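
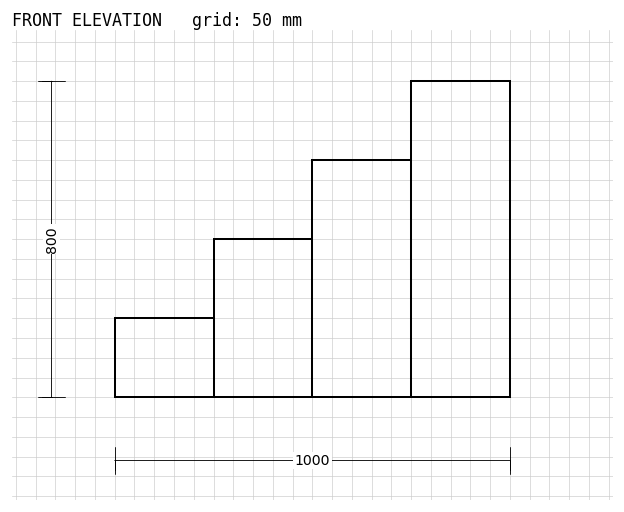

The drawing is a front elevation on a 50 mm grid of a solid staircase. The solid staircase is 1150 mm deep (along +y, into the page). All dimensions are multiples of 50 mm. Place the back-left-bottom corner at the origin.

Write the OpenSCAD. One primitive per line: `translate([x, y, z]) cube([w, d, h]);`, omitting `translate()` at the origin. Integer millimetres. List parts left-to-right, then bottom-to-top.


cube([250, 1150, 200]);
translate([250, 0, 0]) cube([250, 1150, 400]);
translate([500, 0, 0]) cube([250, 1150, 600]);
translate([750, 0, 0]) cube([250, 1150, 800]);


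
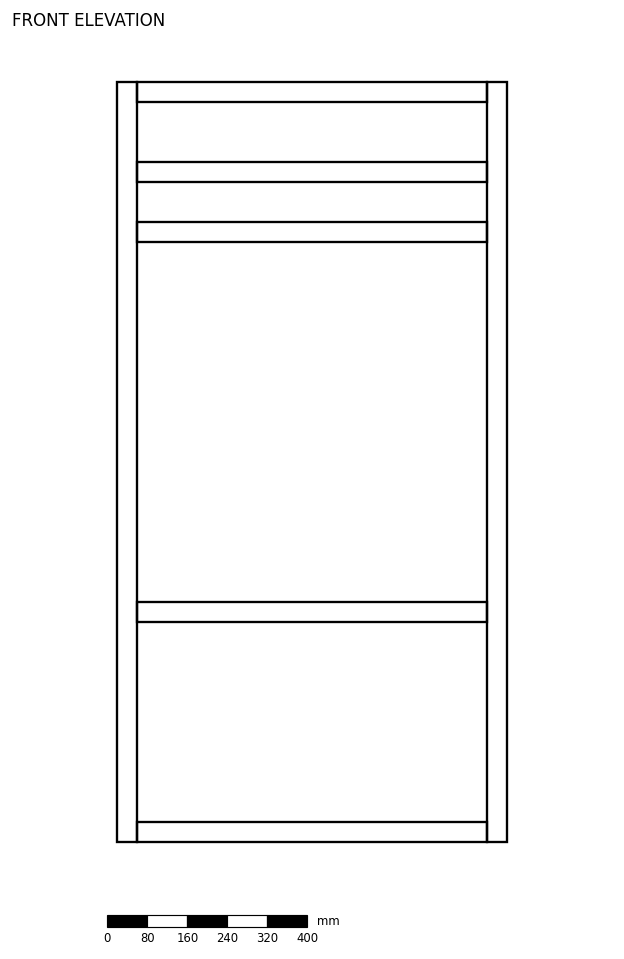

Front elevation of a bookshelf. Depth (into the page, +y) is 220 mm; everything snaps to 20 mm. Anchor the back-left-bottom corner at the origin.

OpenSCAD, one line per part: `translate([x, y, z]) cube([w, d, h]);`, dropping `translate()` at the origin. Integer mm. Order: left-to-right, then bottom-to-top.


cube([40, 220, 1520]);
translate([40, 0, 0]) cube([700, 220, 40]);
translate([40, 0, 440]) cube([700, 220, 40]);
translate([40, 0, 1200]) cube([700, 220, 40]);
translate([40, 0, 1320]) cube([700, 220, 40]);
translate([40, 0, 1480]) cube([700, 220, 40]);
translate([740, 0, 0]) cube([40, 220, 1520]);


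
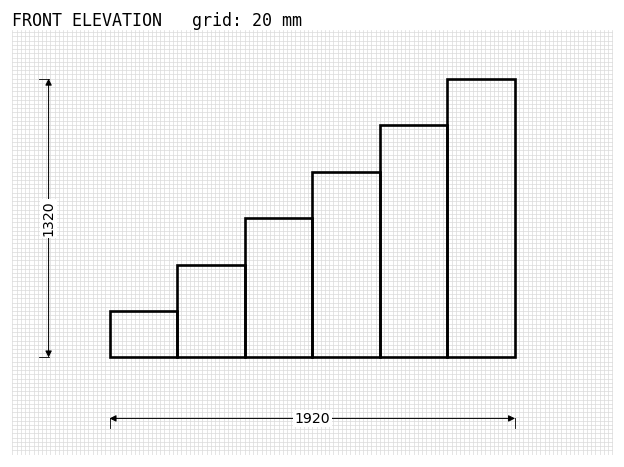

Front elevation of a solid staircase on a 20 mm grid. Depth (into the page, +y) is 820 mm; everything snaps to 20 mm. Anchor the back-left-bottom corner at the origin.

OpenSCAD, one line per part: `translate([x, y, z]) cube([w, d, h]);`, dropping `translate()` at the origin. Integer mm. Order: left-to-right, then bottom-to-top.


cube([320, 820, 220]);
translate([320, 0, 0]) cube([320, 820, 440]);
translate([640, 0, 0]) cube([320, 820, 660]);
translate([960, 0, 0]) cube([320, 820, 880]);
translate([1280, 0, 0]) cube([320, 820, 1100]);
translate([1600, 0, 0]) cube([320, 820, 1320]);


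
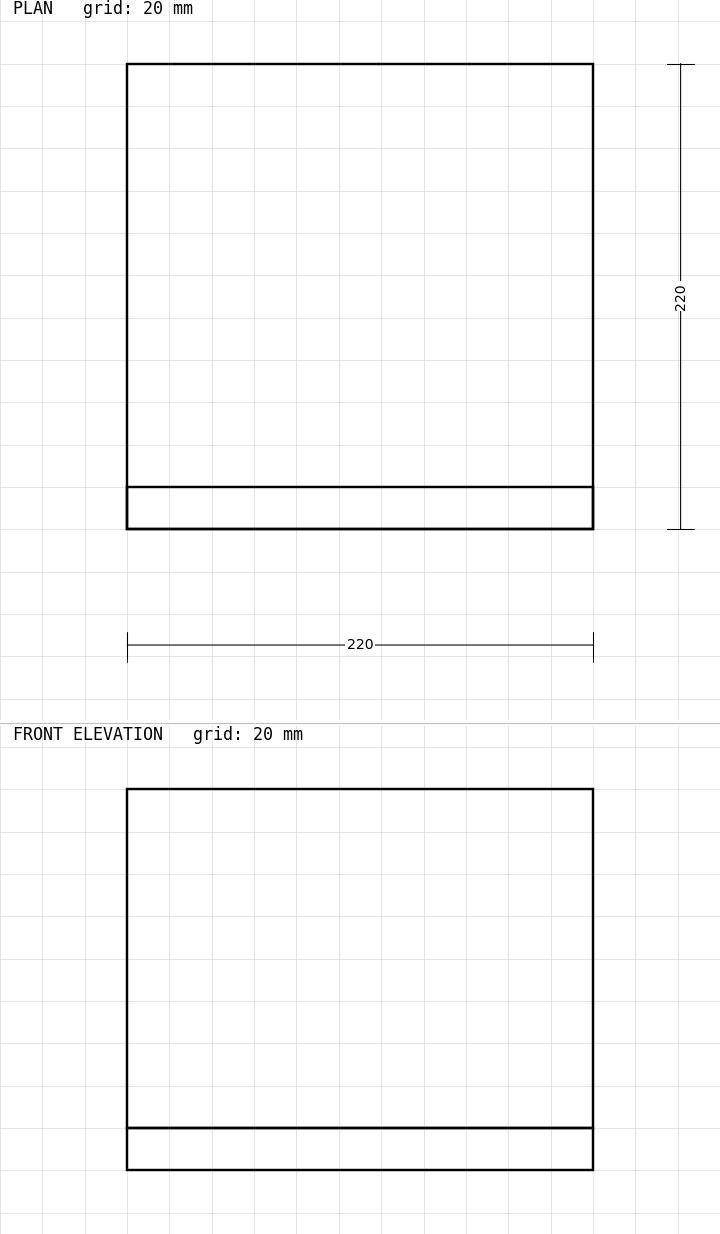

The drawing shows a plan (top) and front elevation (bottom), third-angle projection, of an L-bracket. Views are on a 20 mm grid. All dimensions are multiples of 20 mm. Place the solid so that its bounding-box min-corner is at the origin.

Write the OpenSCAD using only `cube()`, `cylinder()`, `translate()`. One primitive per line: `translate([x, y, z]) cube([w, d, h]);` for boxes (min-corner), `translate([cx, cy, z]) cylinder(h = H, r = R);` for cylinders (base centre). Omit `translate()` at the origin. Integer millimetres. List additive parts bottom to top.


cube([220, 220, 20]);
translate([0, 0, 20]) cube([220, 20, 160]);


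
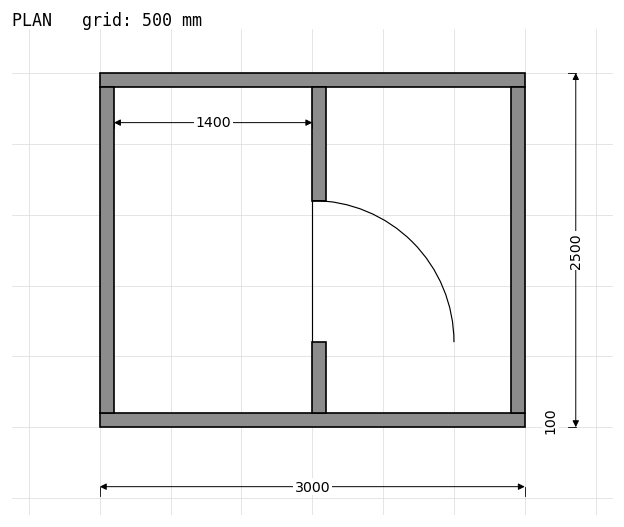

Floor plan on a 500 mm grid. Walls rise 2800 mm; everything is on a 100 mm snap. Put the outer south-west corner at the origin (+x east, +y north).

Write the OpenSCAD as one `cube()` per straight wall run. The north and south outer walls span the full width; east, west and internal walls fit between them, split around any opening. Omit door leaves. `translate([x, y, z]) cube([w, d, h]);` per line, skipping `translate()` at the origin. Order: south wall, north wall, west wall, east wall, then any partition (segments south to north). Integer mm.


cube([3000, 100, 2800]);
translate([0, 2400, 0]) cube([3000, 100, 2800]);
translate([0, 100, 0]) cube([100, 2300, 2800]);
translate([2900, 100, 0]) cube([100, 2300, 2800]);
translate([1500, 100, 0]) cube([100, 500, 2800]);
translate([1500, 1600, 0]) cube([100, 800, 2800]);


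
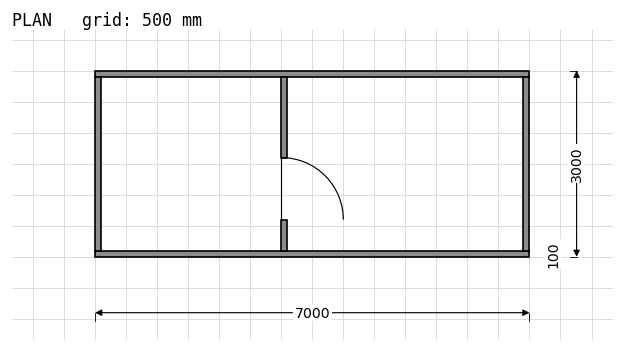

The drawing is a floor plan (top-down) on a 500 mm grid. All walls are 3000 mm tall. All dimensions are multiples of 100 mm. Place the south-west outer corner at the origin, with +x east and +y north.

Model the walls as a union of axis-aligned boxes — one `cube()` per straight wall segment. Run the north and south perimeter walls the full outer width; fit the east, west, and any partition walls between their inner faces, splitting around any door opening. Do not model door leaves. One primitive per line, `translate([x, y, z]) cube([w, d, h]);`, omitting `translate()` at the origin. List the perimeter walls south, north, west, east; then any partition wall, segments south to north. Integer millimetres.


cube([7000, 100, 3000]);
translate([0, 2900, 0]) cube([7000, 100, 3000]);
translate([0, 100, 0]) cube([100, 2800, 3000]);
translate([6900, 100, 0]) cube([100, 2800, 3000]);
translate([3000, 100, 0]) cube([100, 500, 3000]);
translate([3000, 1600, 0]) cube([100, 1300, 3000]);


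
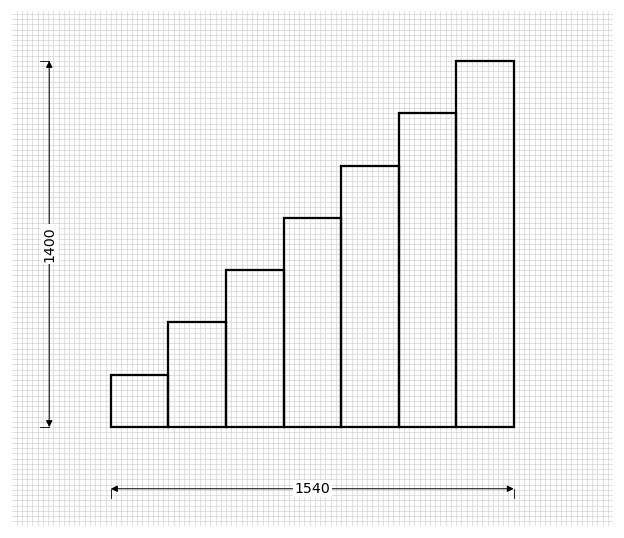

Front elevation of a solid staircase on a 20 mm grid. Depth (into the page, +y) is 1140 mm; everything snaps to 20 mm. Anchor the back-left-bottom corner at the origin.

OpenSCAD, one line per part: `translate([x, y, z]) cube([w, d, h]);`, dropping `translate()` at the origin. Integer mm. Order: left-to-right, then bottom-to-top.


cube([220, 1140, 200]);
translate([220, 0, 0]) cube([220, 1140, 400]);
translate([440, 0, 0]) cube([220, 1140, 600]);
translate([660, 0, 0]) cube([220, 1140, 800]);
translate([880, 0, 0]) cube([220, 1140, 1000]);
translate([1100, 0, 0]) cube([220, 1140, 1200]);
translate([1320, 0, 0]) cube([220, 1140, 1400]);


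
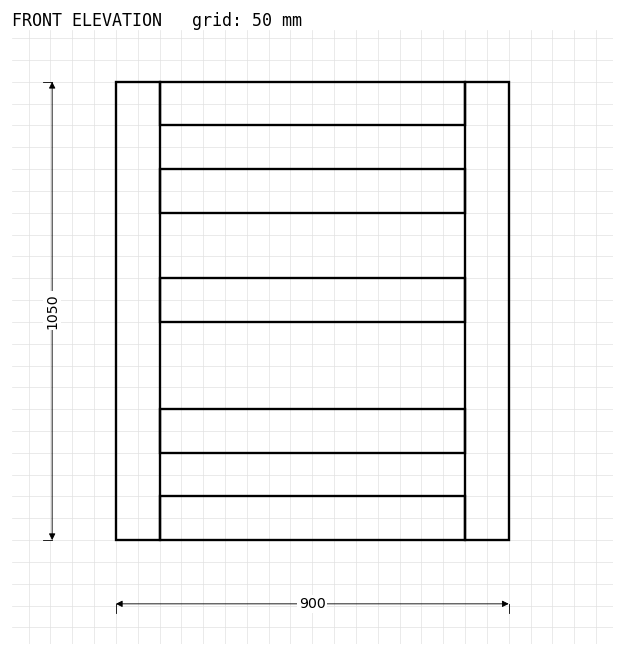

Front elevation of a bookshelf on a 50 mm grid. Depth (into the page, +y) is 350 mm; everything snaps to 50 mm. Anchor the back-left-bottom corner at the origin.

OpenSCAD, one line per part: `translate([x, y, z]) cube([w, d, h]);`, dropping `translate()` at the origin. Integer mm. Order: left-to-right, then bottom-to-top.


cube([100, 350, 1050]);
translate([100, 0, 0]) cube([700, 350, 100]);
translate([100, 0, 200]) cube([700, 350, 100]);
translate([100, 0, 500]) cube([700, 350, 100]);
translate([100, 0, 750]) cube([700, 350, 100]);
translate([100, 0, 950]) cube([700, 350, 100]);
translate([800, 0, 0]) cube([100, 350, 1050]);


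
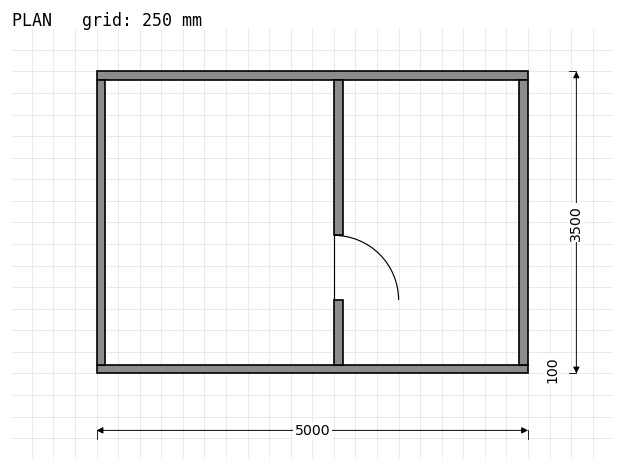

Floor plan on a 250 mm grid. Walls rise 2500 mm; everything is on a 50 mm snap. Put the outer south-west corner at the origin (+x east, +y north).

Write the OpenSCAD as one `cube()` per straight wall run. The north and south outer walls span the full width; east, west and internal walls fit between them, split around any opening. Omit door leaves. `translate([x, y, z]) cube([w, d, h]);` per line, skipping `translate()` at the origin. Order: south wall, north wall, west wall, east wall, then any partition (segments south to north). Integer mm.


cube([5000, 100, 2500]);
translate([0, 3400, 0]) cube([5000, 100, 2500]);
translate([0, 100, 0]) cube([100, 3300, 2500]);
translate([4900, 100, 0]) cube([100, 3300, 2500]);
translate([2750, 100, 0]) cube([100, 750, 2500]);
translate([2750, 1600, 0]) cube([100, 1800, 2500]);


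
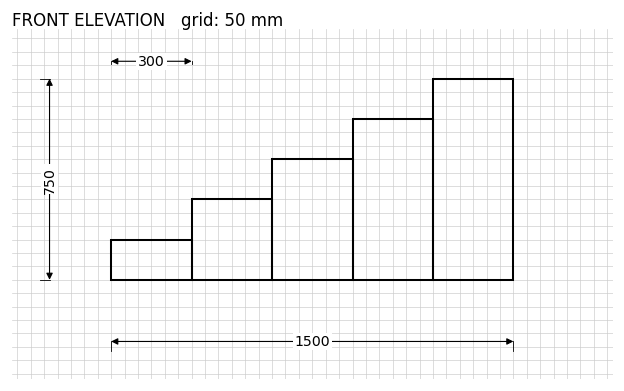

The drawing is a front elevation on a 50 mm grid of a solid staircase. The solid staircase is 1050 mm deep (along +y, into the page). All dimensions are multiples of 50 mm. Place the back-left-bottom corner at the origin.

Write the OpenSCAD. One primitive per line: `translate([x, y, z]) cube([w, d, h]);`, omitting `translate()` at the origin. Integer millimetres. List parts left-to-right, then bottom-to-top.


cube([300, 1050, 150]);
translate([300, 0, 0]) cube([300, 1050, 300]);
translate([600, 0, 0]) cube([300, 1050, 450]);
translate([900, 0, 0]) cube([300, 1050, 600]);
translate([1200, 0, 0]) cube([300, 1050, 750]);


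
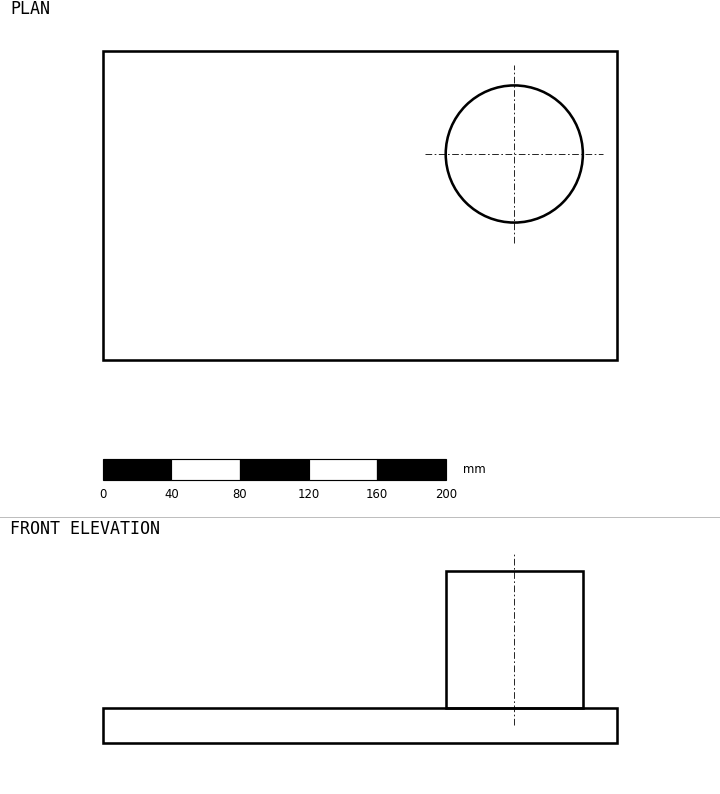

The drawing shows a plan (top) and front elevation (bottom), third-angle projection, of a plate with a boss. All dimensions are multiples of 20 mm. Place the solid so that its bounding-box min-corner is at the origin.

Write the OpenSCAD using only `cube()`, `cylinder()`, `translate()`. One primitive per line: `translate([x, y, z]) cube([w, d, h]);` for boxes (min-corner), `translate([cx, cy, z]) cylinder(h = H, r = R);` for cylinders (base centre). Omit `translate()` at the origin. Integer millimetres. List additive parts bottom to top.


cube([300, 180, 20]);
translate([240, 120, 20]) cylinder(h = 80, r = 40);


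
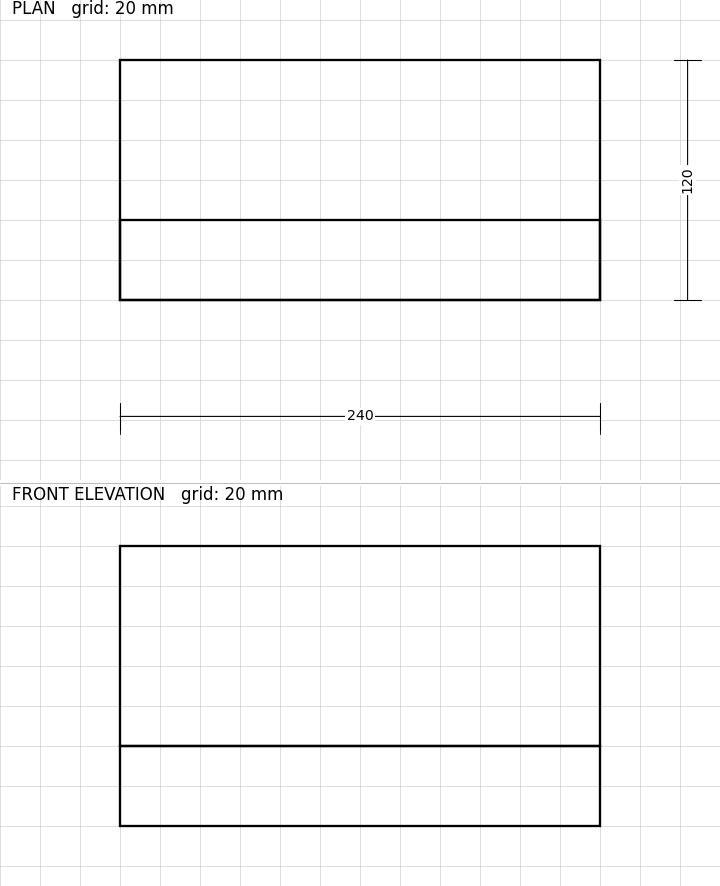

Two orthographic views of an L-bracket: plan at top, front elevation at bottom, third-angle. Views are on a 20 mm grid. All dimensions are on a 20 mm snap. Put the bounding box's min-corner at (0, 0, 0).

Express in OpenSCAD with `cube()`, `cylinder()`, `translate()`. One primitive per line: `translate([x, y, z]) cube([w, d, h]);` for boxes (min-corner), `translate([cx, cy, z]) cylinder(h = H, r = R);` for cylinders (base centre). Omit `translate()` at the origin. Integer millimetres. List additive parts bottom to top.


cube([240, 120, 40]);
translate([0, 0, 40]) cube([240, 40, 100]);


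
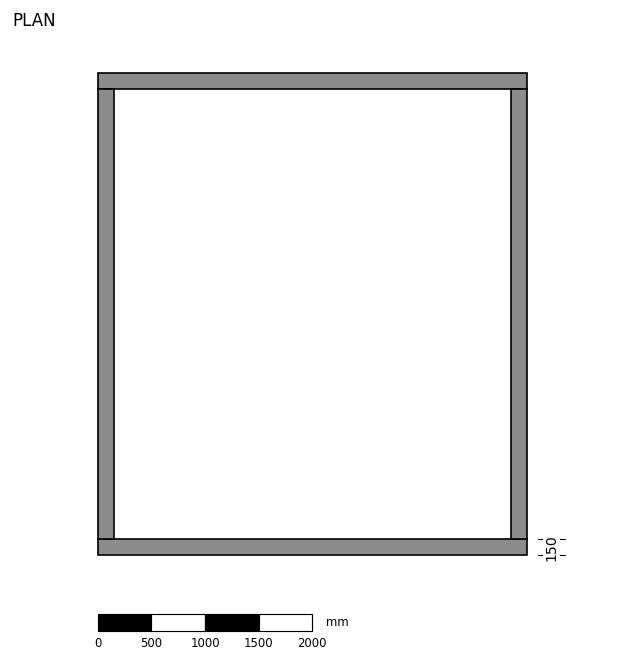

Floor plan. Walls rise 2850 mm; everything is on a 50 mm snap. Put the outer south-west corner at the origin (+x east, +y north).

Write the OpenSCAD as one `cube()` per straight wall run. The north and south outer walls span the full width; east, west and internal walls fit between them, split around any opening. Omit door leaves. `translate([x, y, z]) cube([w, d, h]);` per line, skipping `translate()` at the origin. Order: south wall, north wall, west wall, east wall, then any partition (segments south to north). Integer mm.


cube([4000, 150, 2850]);
translate([0, 4350, 0]) cube([4000, 150, 2850]);
translate([0, 150, 0]) cube([150, 4200, 2850]);
translate([3850, 150, 0]) cube([150, 4200, 2850]);


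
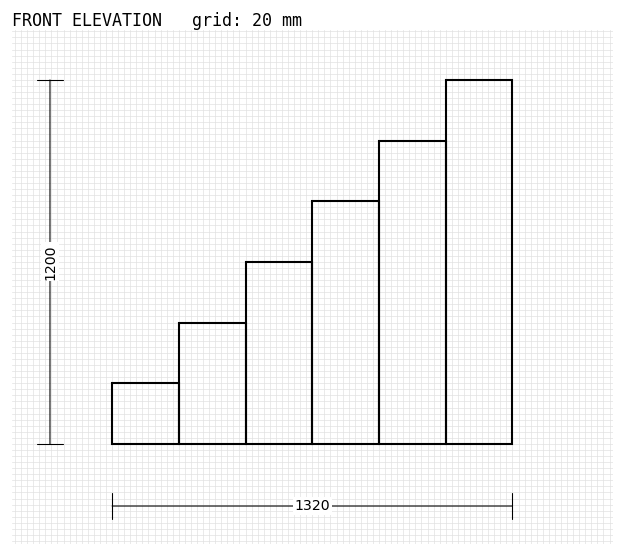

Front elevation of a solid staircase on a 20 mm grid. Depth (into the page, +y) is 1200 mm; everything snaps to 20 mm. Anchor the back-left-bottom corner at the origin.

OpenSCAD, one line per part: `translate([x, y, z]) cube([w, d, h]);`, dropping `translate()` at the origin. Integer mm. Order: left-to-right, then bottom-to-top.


cube([220, 1200, 200]);
translate([220, 0, 0]) cube([220, 1200, 400]);
translate([440, 0, 0]) cube([220, 1200, 600]);
translate([660, 0, 0]) cube([220, 1200, 800]);
translate([880, 0, 0]) cube([220, 1200, 1000]);
translate([1100, 0, 0]) cube([220, 1200, 1200]);


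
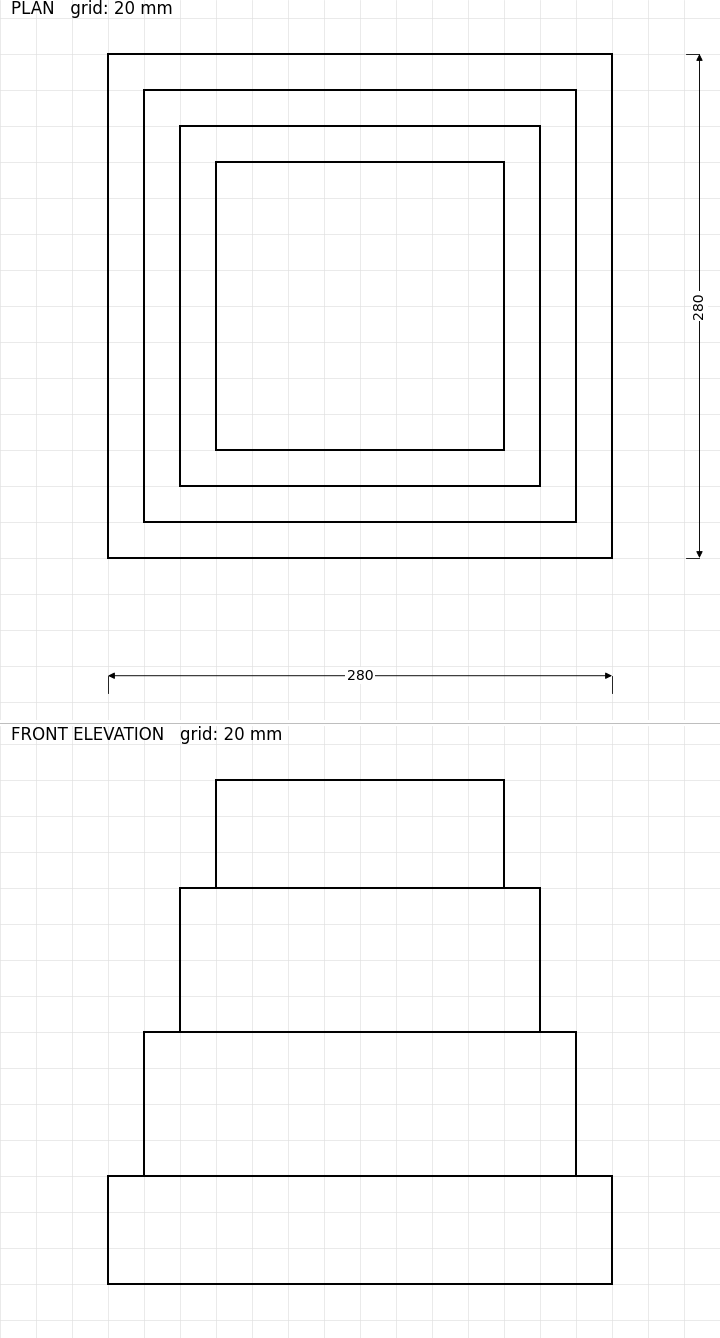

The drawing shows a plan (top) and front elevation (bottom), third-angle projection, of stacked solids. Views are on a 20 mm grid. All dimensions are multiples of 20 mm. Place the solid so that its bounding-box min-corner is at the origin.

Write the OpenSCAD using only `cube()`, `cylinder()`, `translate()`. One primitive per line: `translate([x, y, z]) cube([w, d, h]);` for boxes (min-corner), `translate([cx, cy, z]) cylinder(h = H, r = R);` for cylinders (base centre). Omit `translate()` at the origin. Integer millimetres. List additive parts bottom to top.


cube([280, 280, 60]);
translate([20, 20, 60]) cube([240, 240, 80]);
translate([40, 40, 140]) cube([200, 200, 80]);
translate([60, 60, 220]) cube([160, 160, 60]);


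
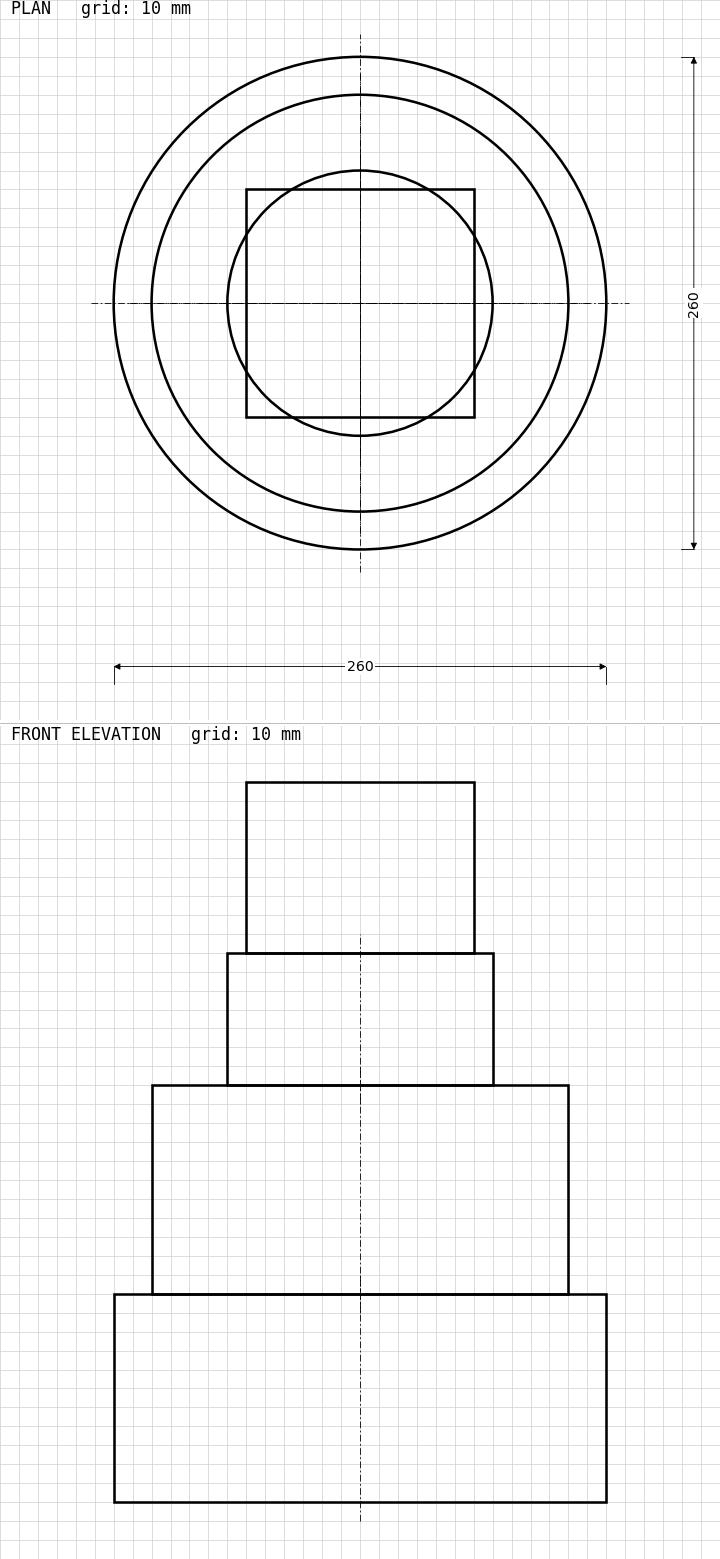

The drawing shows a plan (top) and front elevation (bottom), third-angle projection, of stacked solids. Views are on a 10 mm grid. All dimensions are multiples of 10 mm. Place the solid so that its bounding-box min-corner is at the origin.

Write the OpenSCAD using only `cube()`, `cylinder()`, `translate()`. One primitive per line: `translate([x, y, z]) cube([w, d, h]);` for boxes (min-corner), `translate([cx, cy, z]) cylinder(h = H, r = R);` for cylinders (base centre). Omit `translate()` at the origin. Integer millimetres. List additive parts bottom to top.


translate([130, 130, 0]) cylinder(h = 110, r = 130);
translate([130, 130, 110]) cylinder(h = 110, r = 110);
translate([130, 130, 220]) cylinder(h = 70, r = 70);
translate([70, 70, 290]) cube([120, 120, 90]);


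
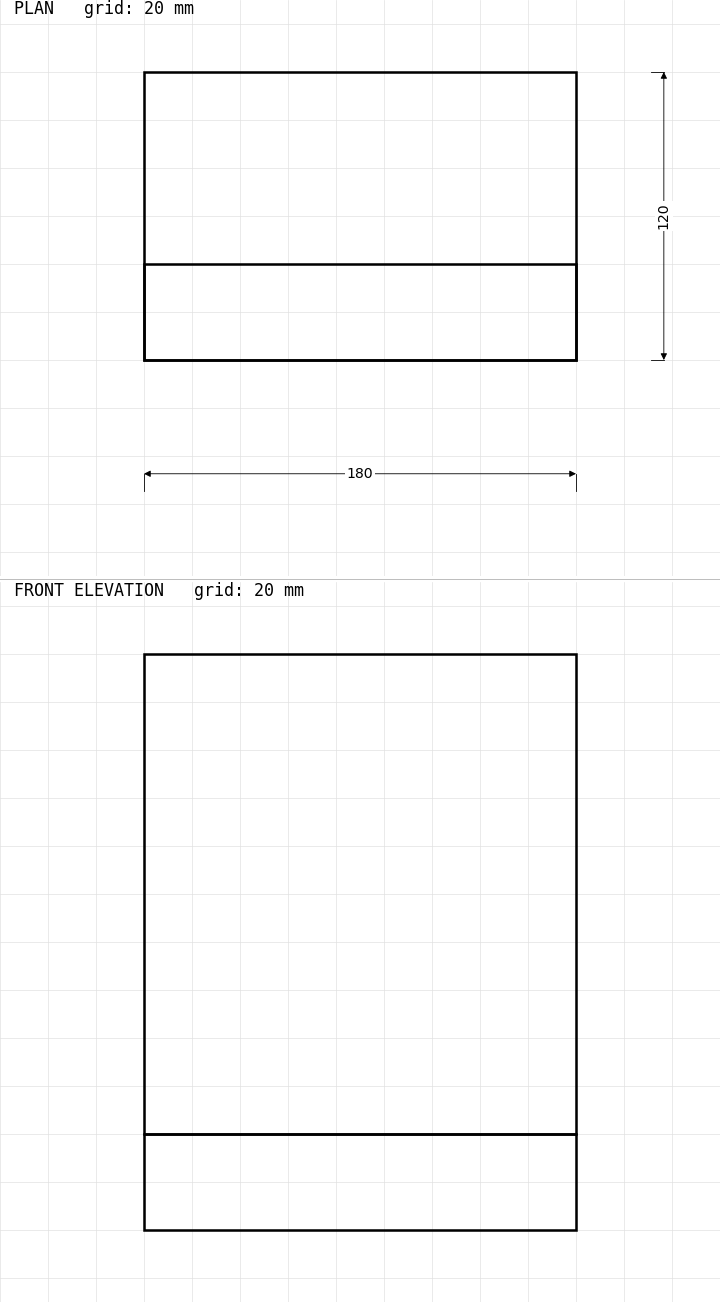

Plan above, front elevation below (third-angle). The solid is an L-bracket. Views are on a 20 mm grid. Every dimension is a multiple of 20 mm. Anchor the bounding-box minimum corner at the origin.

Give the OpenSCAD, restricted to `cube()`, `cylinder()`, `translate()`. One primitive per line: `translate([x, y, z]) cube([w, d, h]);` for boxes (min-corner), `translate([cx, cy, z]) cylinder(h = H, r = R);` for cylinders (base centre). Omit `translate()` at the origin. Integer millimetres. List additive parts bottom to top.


cube([180, 120, 40]);
translate([0, 0, 40]) cube([180, 40, 200]);


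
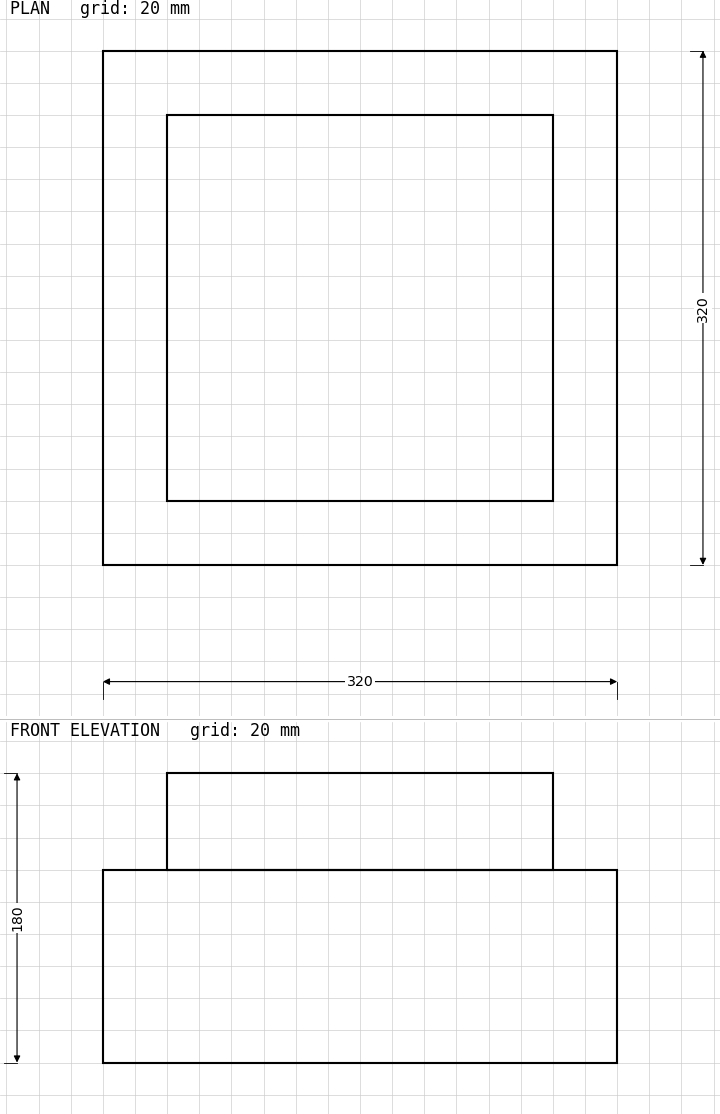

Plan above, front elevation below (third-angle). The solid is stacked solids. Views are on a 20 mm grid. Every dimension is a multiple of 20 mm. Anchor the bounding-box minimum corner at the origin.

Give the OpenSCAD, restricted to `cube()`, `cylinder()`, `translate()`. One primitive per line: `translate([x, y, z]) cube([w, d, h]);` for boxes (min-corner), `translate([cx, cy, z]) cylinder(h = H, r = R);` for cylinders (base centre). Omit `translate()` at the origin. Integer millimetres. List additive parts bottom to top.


cube([320, 320, 120]);
translate([40, 40, 120]) cube([240, 240, 60]);


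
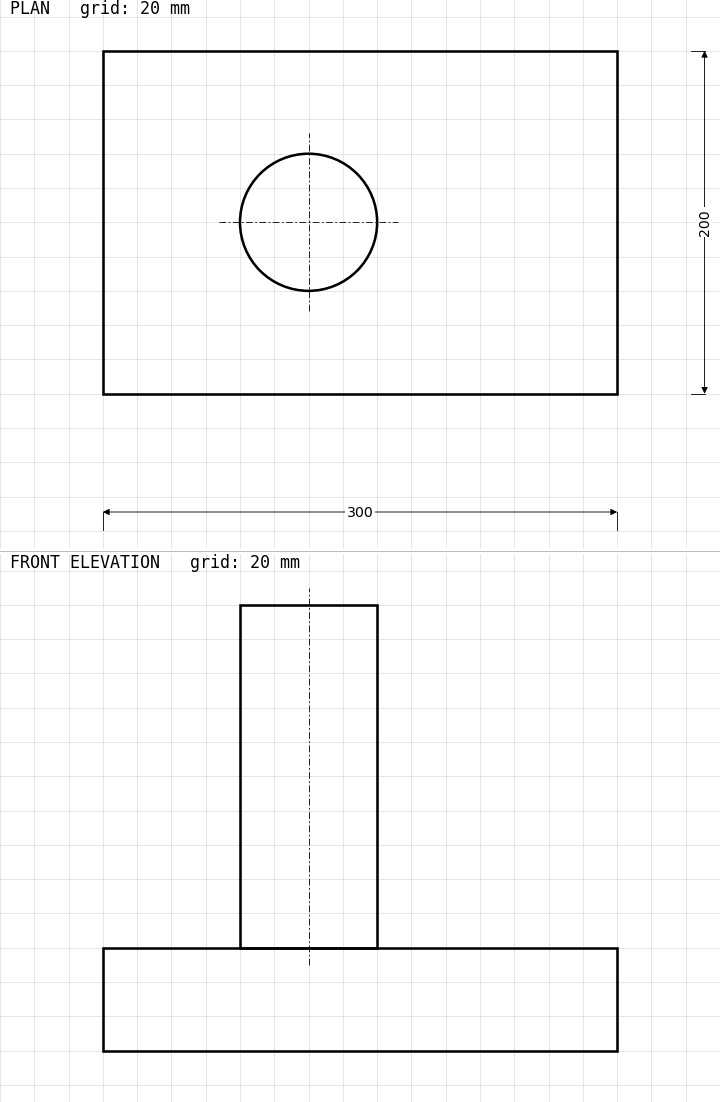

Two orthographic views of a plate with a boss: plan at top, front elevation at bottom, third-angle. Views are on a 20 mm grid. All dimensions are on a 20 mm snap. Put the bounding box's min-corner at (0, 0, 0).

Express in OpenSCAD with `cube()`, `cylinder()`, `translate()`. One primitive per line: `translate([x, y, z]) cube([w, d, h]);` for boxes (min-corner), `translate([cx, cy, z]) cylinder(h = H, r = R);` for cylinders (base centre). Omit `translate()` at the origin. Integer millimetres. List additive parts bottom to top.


cube([300, 200, 60]);
translate([120, 100, 60]) cylinder(h = 200, r = 40);


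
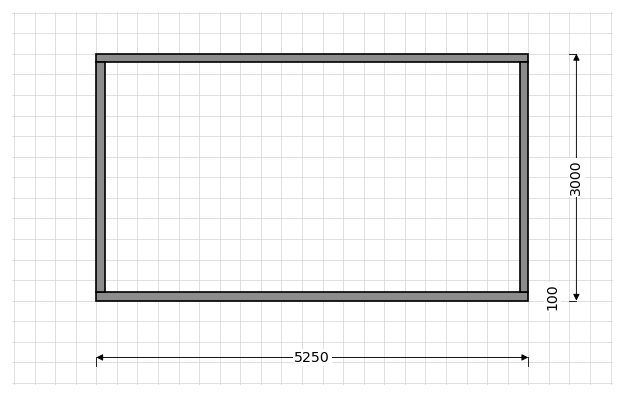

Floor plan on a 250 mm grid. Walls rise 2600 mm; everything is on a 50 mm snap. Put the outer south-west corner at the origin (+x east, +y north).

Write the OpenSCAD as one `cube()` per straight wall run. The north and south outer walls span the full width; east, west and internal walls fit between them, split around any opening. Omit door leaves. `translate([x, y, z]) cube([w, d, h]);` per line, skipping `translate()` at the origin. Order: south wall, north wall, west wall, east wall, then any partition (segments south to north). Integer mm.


cube([5250, 100, 2600]);
translate([0, 2900, 0]) cube([5250, 100, 2600]);
translate([0, 100, 0]) cube([100, 2800, 2600]);
translate([5150, 100, 0]) cube([100, 2800, 2600]);


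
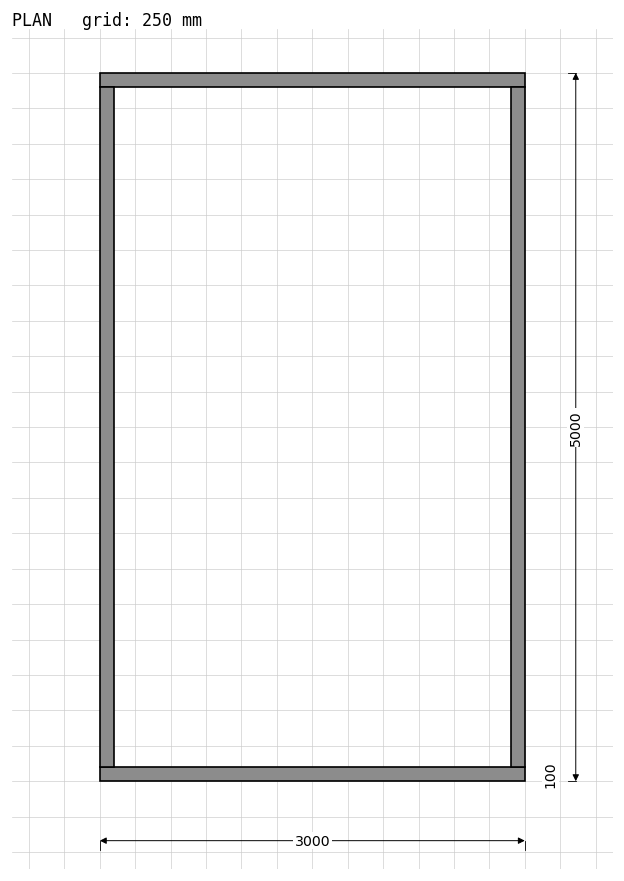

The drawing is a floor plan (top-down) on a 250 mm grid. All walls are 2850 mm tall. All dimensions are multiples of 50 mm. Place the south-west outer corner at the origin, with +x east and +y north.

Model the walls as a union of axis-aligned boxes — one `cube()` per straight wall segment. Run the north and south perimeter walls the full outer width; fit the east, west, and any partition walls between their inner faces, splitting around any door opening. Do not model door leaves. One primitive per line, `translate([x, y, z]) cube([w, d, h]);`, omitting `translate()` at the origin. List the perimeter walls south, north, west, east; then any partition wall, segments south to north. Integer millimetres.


cube([3000, 100, 2850]);
translate([0, 4900, 0]) cube([3000, 100, 2850]);
translate([0, 100, 0]) cube([100, 4800, 2850]);
translate([2900, 100, 0]) cube([100, 4800, 2850]);


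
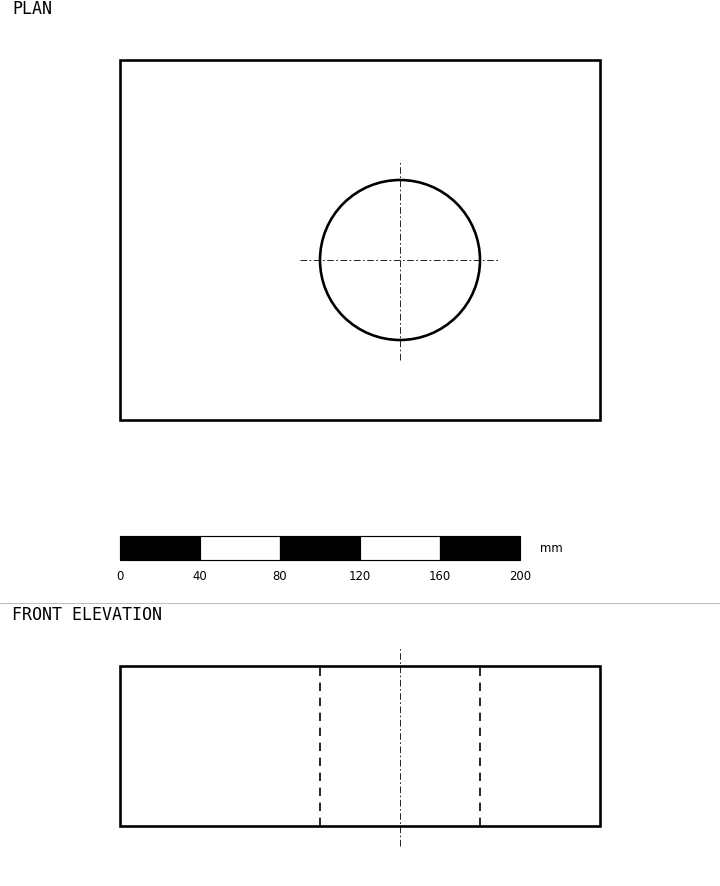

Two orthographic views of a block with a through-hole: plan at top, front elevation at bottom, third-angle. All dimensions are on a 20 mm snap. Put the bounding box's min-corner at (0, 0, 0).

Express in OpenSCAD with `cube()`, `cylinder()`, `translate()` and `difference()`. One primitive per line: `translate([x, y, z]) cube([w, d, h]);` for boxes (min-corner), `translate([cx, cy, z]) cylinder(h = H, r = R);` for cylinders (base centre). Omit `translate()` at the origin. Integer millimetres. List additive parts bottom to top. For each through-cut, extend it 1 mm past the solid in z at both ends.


difference() {
  cube([240, 180, 80]);
  translate([140, 80, -1]) cylinder(h = 82, r = 40);
}


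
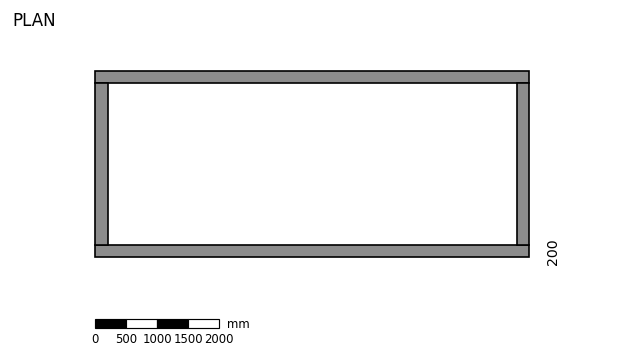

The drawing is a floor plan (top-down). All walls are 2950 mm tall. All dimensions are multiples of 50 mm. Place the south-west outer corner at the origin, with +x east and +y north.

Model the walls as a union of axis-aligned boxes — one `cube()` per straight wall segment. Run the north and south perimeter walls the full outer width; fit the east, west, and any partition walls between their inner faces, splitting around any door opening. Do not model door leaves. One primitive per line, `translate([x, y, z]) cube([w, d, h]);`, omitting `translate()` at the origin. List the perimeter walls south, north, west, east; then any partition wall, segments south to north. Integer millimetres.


cube([7000, 200, 2950]);
translate([0, 2800, 0]) cube([7000, 200, 2950]);
translate([0, 200, 0]) cube([200, 2600, 2950]);
translate([6800, 200, 0]) cube([200, 2600, 2950]);


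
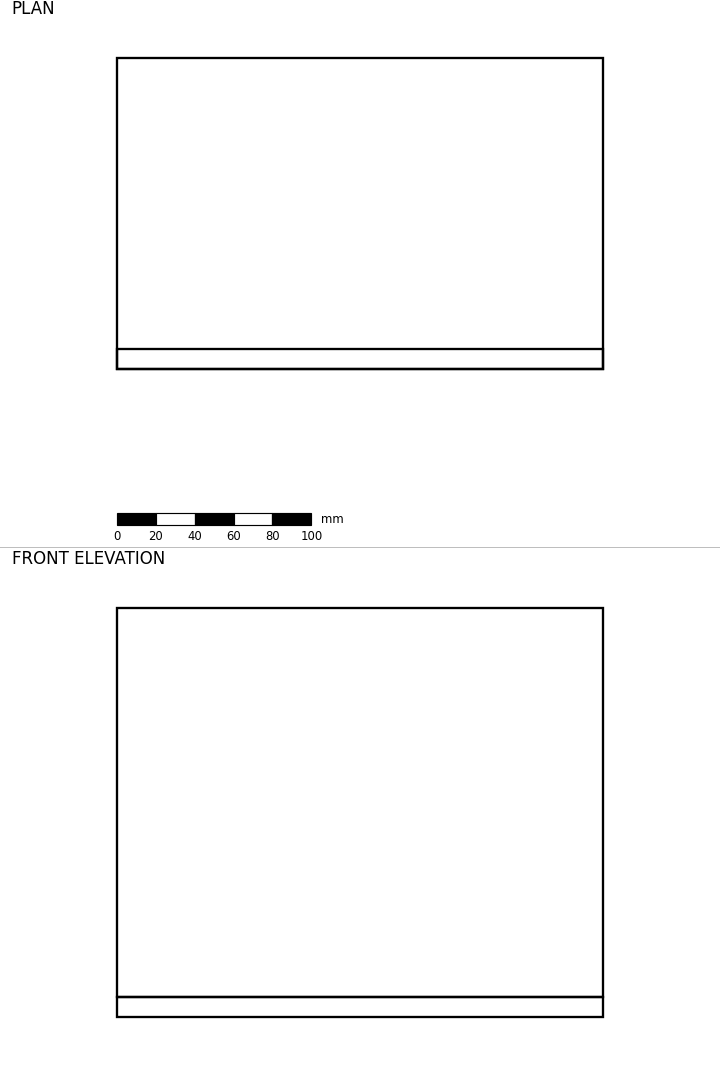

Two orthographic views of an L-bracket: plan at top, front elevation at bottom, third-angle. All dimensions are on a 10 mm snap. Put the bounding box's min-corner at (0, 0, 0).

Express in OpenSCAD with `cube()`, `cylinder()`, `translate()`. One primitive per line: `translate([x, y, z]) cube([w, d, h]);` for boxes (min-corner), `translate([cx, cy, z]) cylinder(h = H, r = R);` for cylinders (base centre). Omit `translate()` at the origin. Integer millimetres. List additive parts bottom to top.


cube([250, 160, 10]);
translate([0, 0, 10]) cube([250, 10, 200]);


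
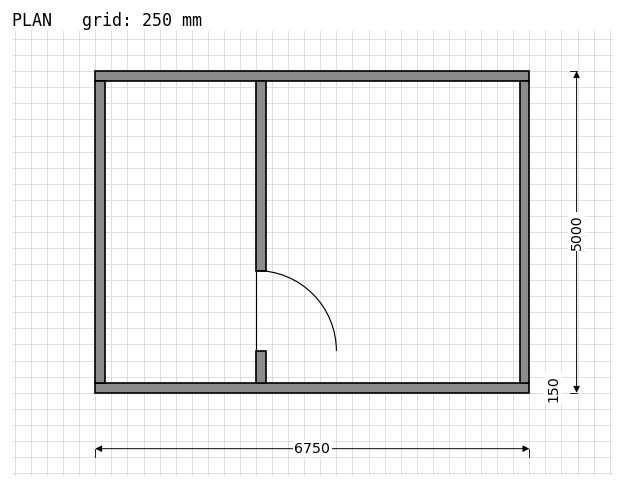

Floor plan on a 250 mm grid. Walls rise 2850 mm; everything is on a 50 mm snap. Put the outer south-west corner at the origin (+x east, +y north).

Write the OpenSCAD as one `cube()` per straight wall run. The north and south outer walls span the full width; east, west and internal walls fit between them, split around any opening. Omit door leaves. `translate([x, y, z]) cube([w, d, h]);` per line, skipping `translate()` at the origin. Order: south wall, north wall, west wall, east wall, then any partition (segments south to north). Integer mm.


cube([6750, 150, 2850]);
translate([0, 4850, 0]) cube([6750, 150, 2850]);
translate([0, 150, 0]) cube([150, 4700, 2850]);
translate([6600, 150, 0]) cube([150, 4700, 2850]);
translate([2500, 150, 0]) cube([150, 500, 2850]);
translate([2500, 1900, 0]) cube([150, 2950, 2850]);


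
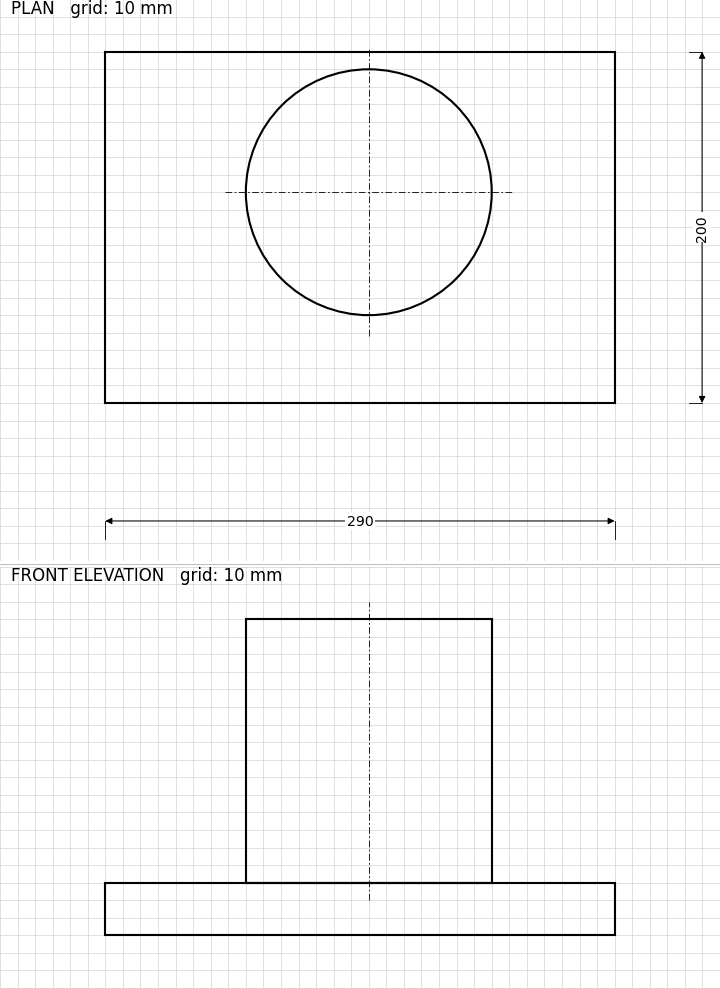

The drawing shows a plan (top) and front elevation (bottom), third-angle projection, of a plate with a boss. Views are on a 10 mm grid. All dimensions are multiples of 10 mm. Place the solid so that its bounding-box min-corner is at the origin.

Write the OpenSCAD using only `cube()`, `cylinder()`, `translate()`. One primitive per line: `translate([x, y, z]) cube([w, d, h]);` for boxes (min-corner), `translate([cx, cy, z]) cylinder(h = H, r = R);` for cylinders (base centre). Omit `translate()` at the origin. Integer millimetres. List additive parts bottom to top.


cube([290, 200, 30]);
translate([150, 120, 30]) cylinder(h = 150, r = 70);


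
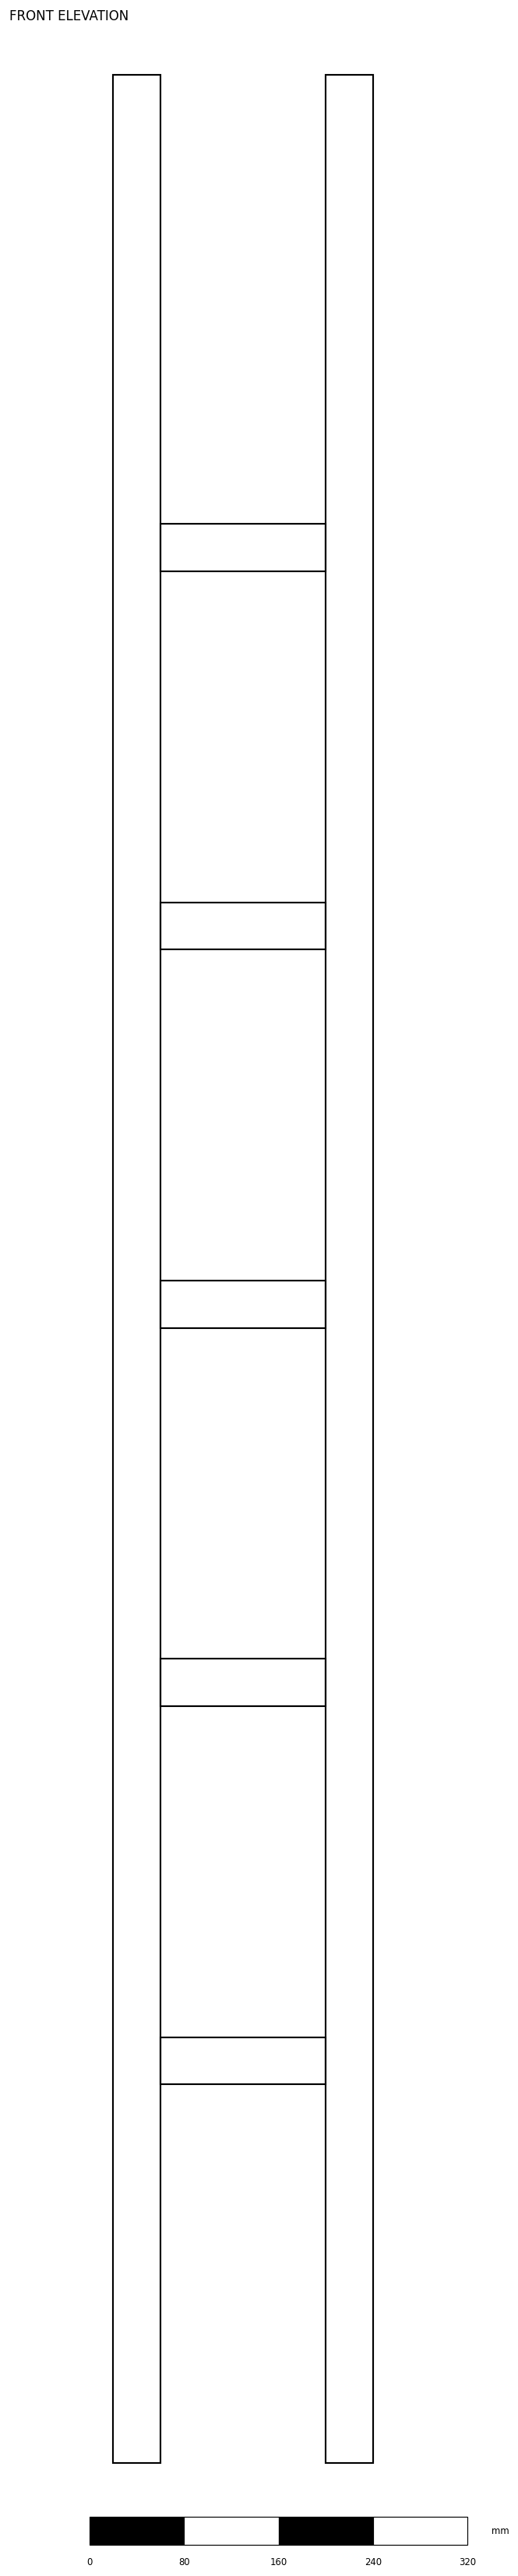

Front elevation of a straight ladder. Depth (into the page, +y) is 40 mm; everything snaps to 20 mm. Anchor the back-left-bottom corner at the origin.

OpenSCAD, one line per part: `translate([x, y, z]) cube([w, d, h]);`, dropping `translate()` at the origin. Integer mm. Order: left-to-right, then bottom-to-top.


cube([40, 40, 2020]);
translate([40, 0, 320]) cube([140, 40, 40]);
translate([40, 0, 640]) cube([140, 40, 40]);
translate([40, 0, 960]) cube([140, 40, 40]);
translate([40, 0, 1280]) cube([140, 40, 40]);
translate([40, 0, 1600]) cube([140, 40, 40]);
translate([180, 0, 0]) cube([40, 40, 2020]);


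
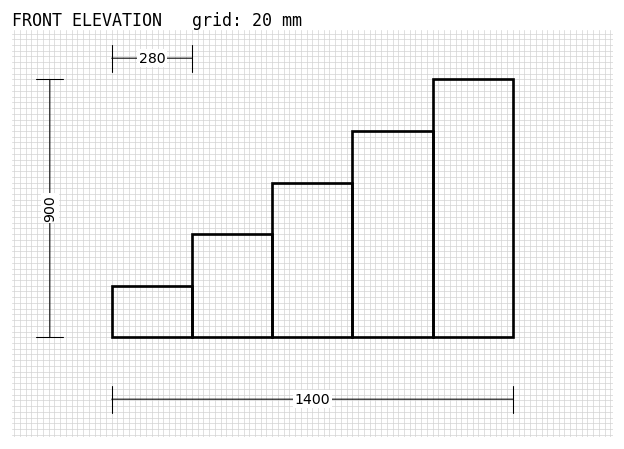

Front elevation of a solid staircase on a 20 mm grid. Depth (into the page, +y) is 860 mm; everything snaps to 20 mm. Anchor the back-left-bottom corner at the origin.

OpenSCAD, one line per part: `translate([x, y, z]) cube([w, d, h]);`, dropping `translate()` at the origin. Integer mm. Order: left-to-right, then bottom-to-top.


cube([280, 860, 180]);
translate([280, 0, 0]) cube([280, 860, 360]);
translate([560, 0, 0]) cube([280, 860, 540]);
translate([840, 0, 0]) cube([280, 860, 720]);
translate([1120, 0, 0]) cube([280, 860, 900]);


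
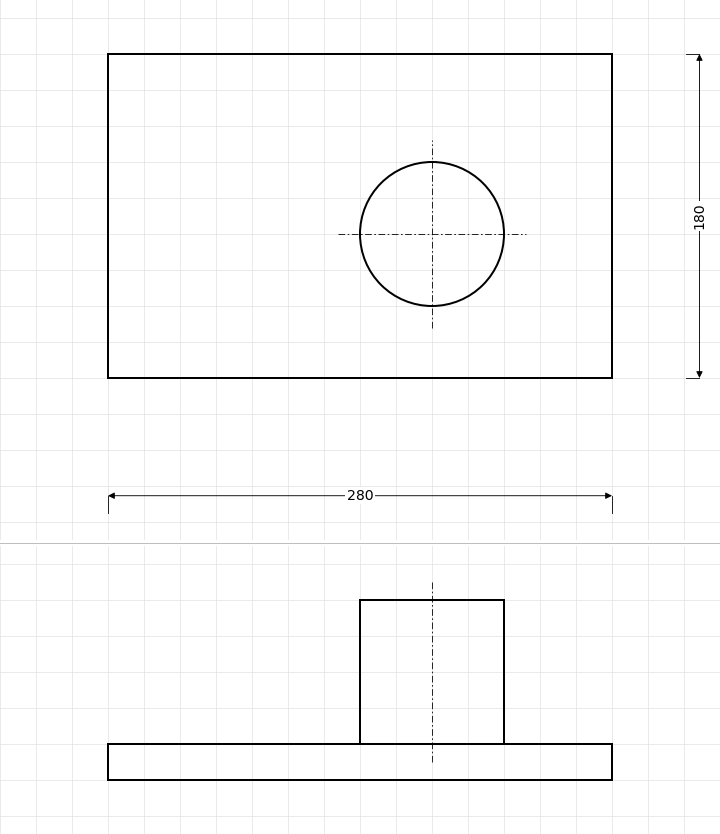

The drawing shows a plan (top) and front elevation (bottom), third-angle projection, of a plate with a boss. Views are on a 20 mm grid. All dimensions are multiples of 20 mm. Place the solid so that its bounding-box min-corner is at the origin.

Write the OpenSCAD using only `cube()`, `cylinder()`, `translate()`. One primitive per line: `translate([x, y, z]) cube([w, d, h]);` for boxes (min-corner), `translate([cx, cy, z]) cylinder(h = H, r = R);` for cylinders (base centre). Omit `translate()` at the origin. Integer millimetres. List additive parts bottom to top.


cube([280, 180, 20]);
translate([180, 80, 20]) cylinder(h = 80, r = 40);


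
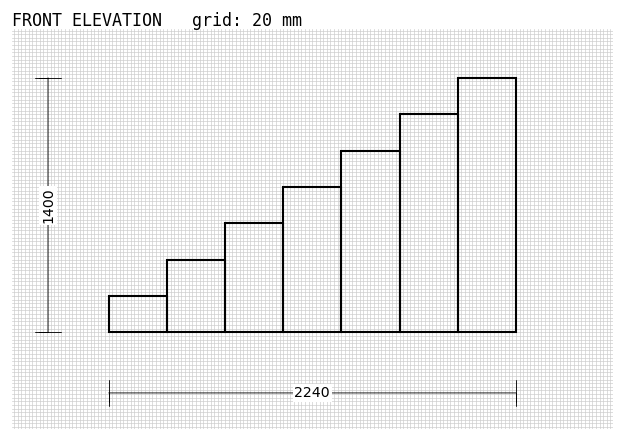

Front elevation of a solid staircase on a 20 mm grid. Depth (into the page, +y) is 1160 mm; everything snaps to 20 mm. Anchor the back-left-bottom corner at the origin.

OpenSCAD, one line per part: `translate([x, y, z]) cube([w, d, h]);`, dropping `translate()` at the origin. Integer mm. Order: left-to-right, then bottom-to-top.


cube([320, 1160, 200]);
translate([320, 0, 0]) cube([320, 1160, 400]);
translate([640, 0, 0]) cube([320, 1160, 600]);
translate([960, 0, 0]) cube([320, 1160, 800]);
translate([1280, 0, 0]) cube([320, 1160, 1000]);
translate([1600, 0, 0]) cube([320, 1160, 1200]);
translate([1920, 0, 0]) cube([320, 1160, 1400]);


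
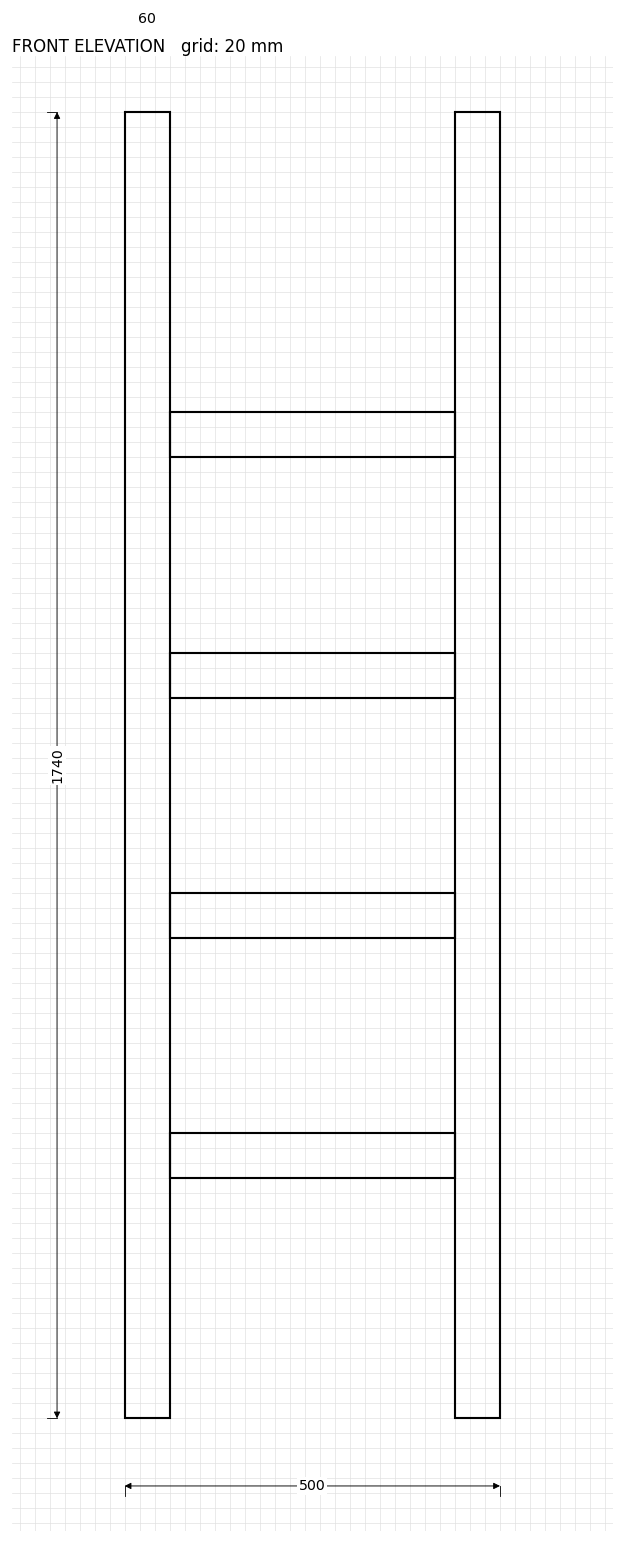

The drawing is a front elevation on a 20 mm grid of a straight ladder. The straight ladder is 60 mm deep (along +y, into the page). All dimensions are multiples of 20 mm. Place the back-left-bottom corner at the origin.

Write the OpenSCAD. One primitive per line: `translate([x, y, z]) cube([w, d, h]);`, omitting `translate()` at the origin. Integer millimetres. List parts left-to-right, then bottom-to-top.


cube([60, 60, 1740]);
translate([60, 0, 320]) cube([380, 60, 60]);
translate([60, 0, 640]) cube([380, 60, 60]);
translate([60, 0, 960]) cube([380, 60, 60]);
translate([60, 0, 1280]) cube([380, 60, 60]);
translate([440, 0, 0]) cube([60, 60, 1740]);


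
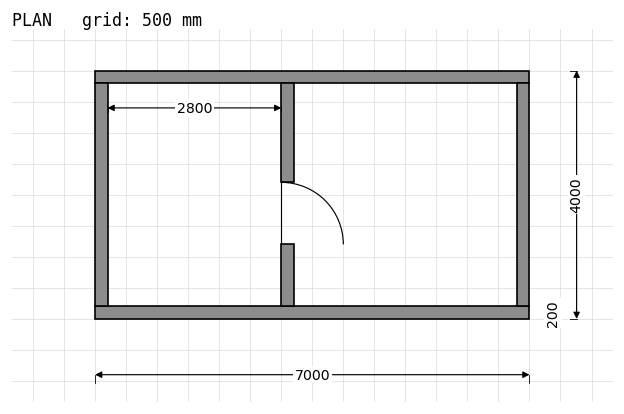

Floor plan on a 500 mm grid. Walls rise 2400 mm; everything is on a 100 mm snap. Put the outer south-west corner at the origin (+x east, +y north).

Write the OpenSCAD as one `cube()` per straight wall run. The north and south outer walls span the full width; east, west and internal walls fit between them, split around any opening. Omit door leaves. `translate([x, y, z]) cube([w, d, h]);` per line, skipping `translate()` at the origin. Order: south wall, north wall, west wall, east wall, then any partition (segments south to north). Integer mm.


cube([7000, 200, 2400]);
translate([0, 3800, 0]) cube([7000, 200, 2400]);
translate([0, 200, 0]) cube([200, 3600, 2400]);
translate([6800, 200, 0]) cube([200, 3600, 2400]);
translate([3000, 200, 0]) cube([200, 1000, 2400]);
translate([3000, 2200, 0]) cube([200, 1600, 2400]);


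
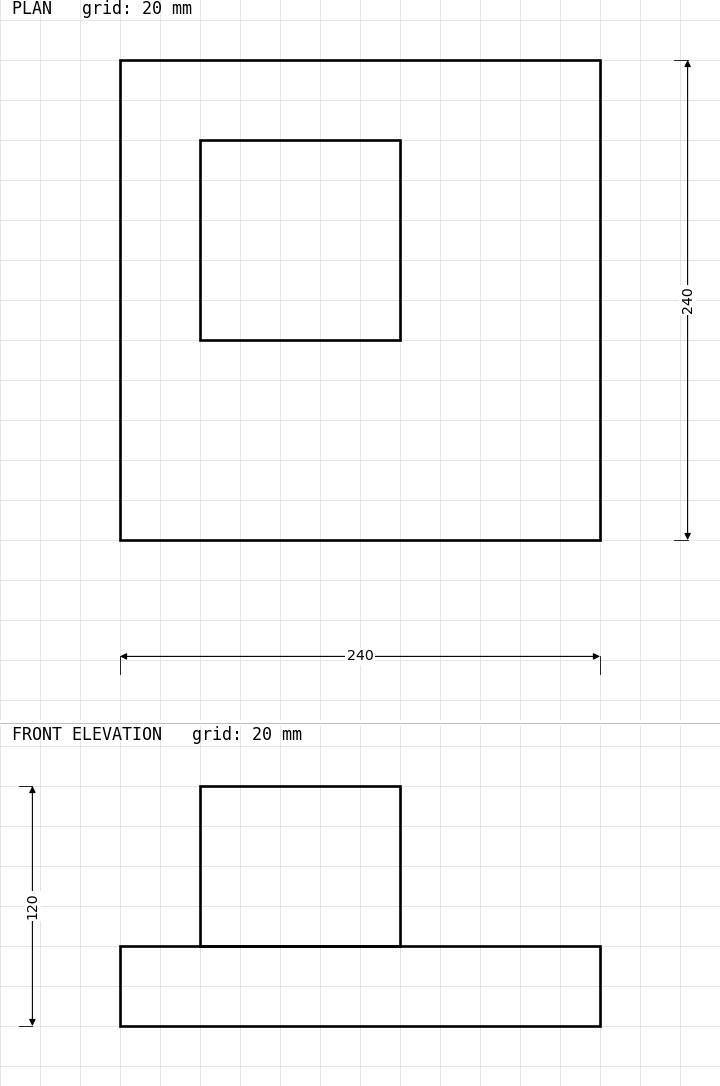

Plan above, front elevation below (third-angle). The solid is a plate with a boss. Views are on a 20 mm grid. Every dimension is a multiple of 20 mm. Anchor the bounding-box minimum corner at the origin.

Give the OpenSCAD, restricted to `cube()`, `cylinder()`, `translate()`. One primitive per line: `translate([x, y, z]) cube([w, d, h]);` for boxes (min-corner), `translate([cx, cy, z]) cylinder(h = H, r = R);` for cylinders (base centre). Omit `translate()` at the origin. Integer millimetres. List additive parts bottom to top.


cube([240, 240, 40]);
translate([40, 100, 40]) cube([100, 100, 80]);


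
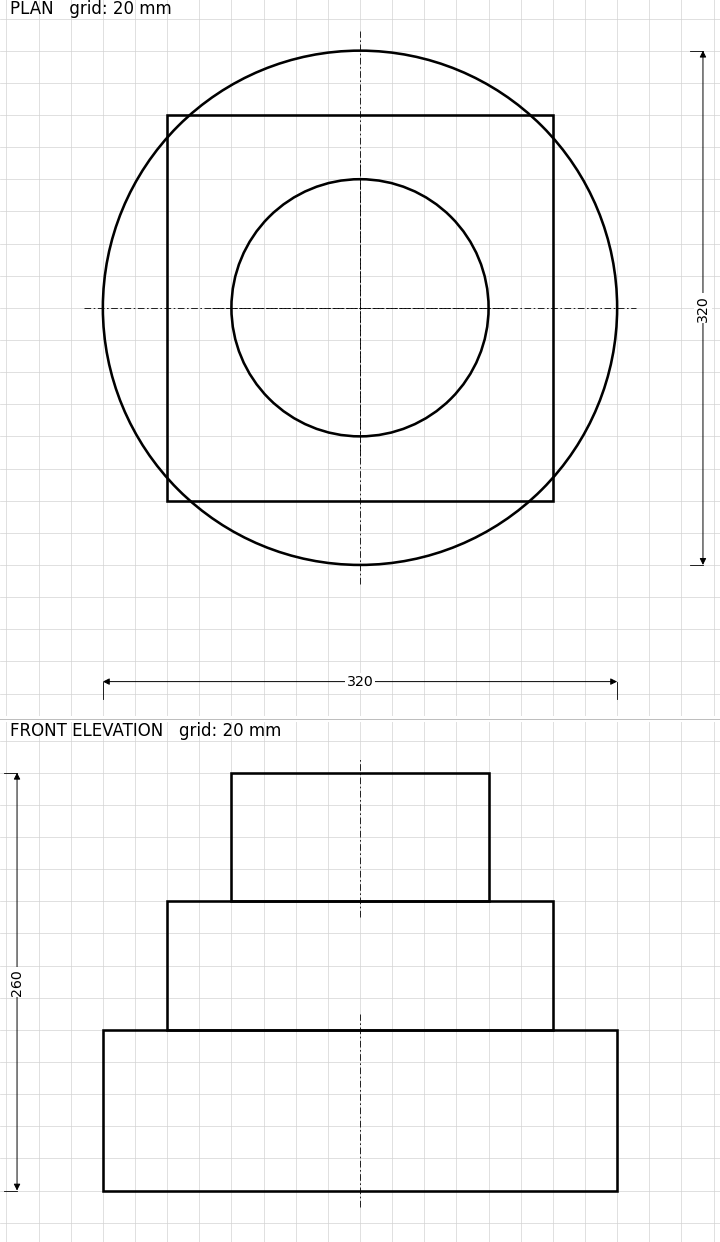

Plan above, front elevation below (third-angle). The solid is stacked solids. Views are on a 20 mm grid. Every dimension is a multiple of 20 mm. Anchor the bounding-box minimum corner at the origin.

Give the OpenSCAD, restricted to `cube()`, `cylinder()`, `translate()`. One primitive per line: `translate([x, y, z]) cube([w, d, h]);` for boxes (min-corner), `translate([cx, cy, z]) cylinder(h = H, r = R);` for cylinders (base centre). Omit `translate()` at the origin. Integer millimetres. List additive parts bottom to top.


translate([160, 160, 0]) cylinder(h = 100, r = 160);
translate([40, 40, 100]) cube([240, 240, 80]);
translate([160, 160, 180]) cylinder(h = 80, r = 80);


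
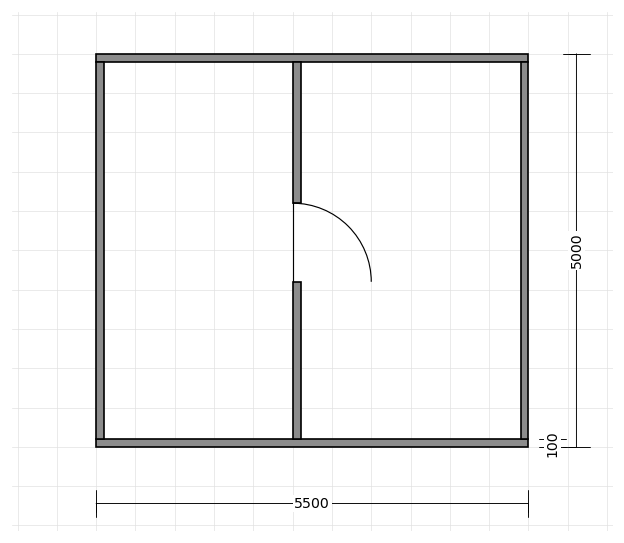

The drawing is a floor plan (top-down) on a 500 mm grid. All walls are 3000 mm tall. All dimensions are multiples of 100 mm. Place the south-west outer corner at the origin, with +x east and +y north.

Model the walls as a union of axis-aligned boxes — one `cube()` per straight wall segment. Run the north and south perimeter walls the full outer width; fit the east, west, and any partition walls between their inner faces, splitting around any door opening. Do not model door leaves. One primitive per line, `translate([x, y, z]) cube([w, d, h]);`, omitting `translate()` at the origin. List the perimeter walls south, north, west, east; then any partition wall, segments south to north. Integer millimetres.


cube([5500, 100, 3000]);
translate([0, 4900, 0]) cube([5500, 100, 3000]);
translate([0, 100, 0]) cube([100, 4800, 3000]);
translate([5400, 100, 0]) cube([100, 4800, 3000]);
translate([2500, 100, 0]) cube([100, 2000, 3000]);
translate([2500, 3100, 0]) cube([100, 1800, 3000]);


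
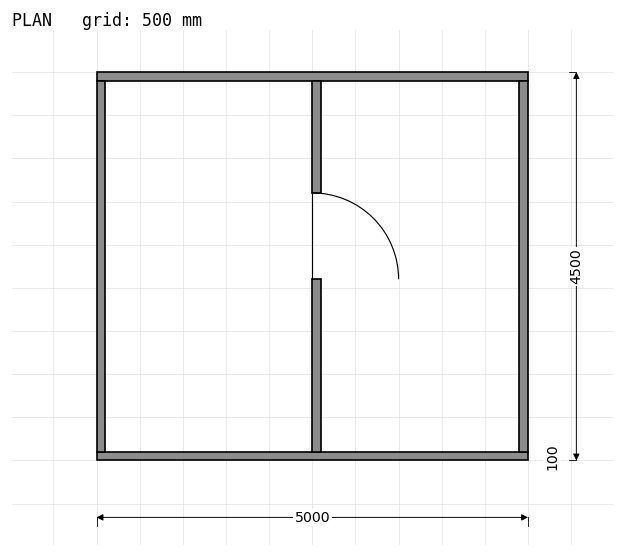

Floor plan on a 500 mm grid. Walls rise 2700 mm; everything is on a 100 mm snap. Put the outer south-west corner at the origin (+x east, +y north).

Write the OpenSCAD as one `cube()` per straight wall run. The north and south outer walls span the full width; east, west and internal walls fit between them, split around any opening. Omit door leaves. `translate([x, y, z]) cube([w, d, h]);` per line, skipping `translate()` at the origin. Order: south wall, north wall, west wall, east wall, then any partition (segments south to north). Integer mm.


cube([5000, 100, 2700]);
translate([0, 4400, 0]) cube([5000, 100, 2700]);
translate([0, 100, 0]) cube([100, 4300, 2700]);
translate([4900, 100, 0]) cube([100, 4300, 2700]);
translate([2500, 100, 0]) cube([100, 2000, 2700]);
translate([2500, 3100, 0]) cube([100, 1300, 2700]);


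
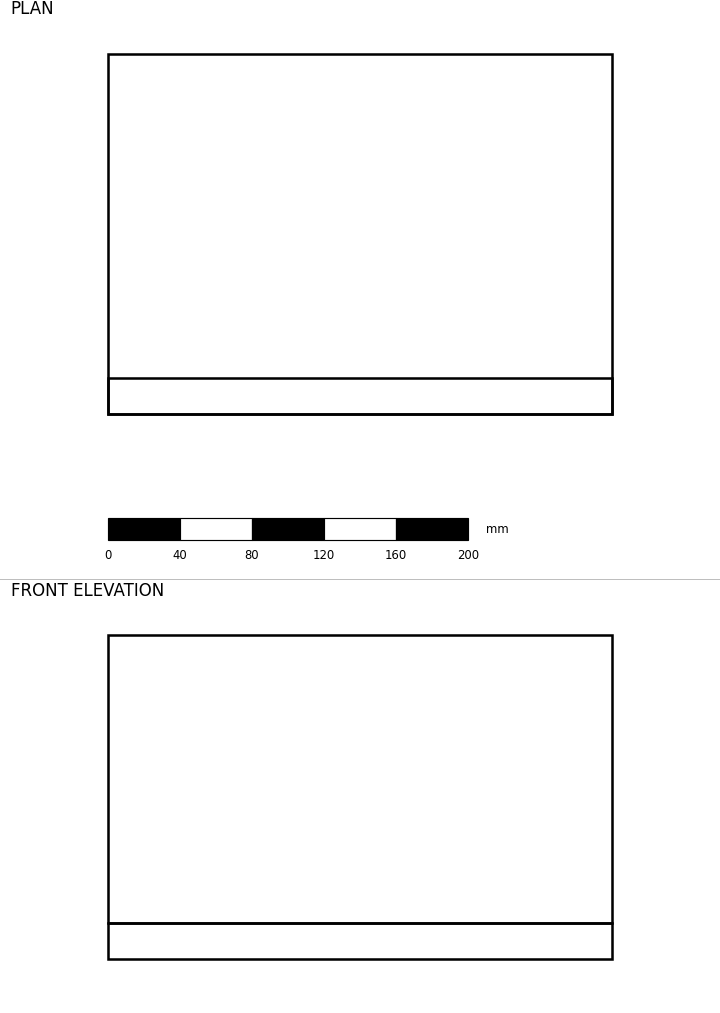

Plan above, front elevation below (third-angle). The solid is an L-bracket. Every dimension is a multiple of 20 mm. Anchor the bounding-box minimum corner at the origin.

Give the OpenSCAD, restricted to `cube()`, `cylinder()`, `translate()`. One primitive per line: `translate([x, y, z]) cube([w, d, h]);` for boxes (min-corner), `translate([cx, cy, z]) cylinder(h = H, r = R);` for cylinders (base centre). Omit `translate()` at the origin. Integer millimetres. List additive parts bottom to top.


cube([280, 200, 20]);
translate([0, 0, 20]) cube([280, 20, 160]);


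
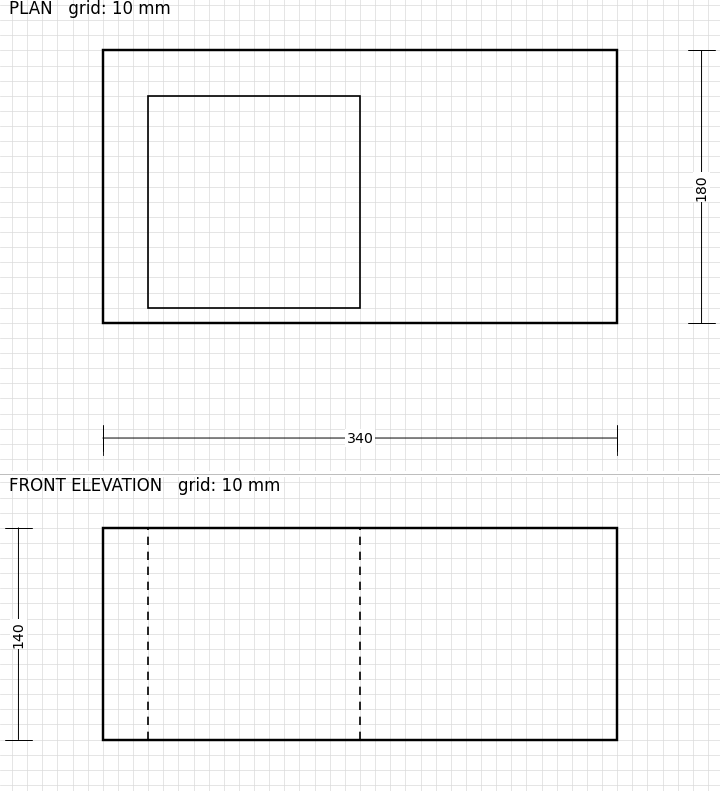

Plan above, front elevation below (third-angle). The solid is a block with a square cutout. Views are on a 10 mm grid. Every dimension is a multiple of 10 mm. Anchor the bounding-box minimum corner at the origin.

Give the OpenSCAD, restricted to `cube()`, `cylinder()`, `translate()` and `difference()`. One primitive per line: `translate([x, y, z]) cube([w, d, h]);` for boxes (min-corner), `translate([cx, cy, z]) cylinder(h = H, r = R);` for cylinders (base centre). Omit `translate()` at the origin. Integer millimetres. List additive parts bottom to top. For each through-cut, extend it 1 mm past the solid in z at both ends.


difference() {
  cube([340, 180, 140]);
  translate([30, 10, -1]) cube([140, 140, 142]);
}
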